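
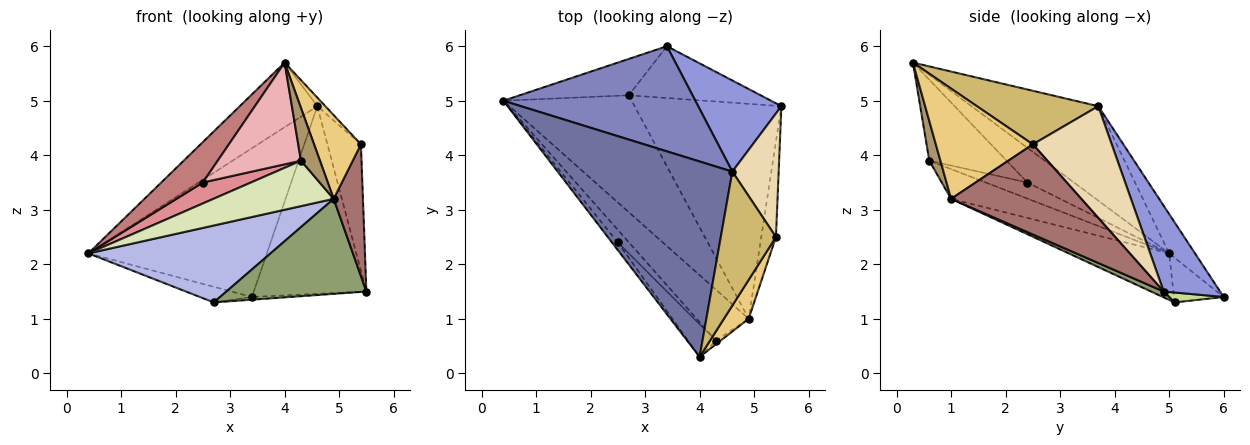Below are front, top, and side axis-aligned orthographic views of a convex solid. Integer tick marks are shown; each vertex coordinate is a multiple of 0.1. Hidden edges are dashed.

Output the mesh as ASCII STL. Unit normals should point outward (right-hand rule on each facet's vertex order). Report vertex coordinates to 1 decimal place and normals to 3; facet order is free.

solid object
 facet normal -0.457 0.279 0.845
  outer loop
   vertex 4.6 3.7 4.9
   vertex 0.4 5.0 2.2
   vertex 4.0 0.3 5.7
  endloop
 endfacet
 facet normal -0.117 0.811 0.573
  outer loop
   vertex 4.6 3.7 4.9
   vertex 3.4 6.0 1.4
   vertex 0.4 5.0 2.2
  endloop
 endfacet
 facet normal 0.411 0.820 0.398
  outer loop
   vertex 4.6 3.7 4.9
   vertex 5.5 4.9 1.5
   vertex 3.4 6.0 1.4
  endloop
 endfacet
 facet normal -0.290 -0.526 -0.799
  outer loop
   vertex 2.7 5.1 1.3
   vertex 4.9 1.0 3.2
   vertex 0.4 5.0 2.2
  endloop
 endfacet
 facet normal 0.036 -0.404 -0.914
  outer loop
   vertex 2.7 5.1 1.3
   vertex 5.5 4.9 1.5
   vertex 4.9 1.0 3.2
  endloop
 endfacet
 facet normal -0.352 0.370 -0.860
  outer loop
   vertex 2.7 5.1 1.3
   vertex 0.4 5.0 2.2
   vertex 3.4 6.0 1.4
  endloop
 endfacet
 facet normal 0.075 0.052 -0.996
  outer loop
   vertex 2.7 5.1 1.3
   vertex 3.4 6.0 1.4
   vertex 5.5 4.9 1.5
  endloop
 endfacet
 facet normal -0.392 -0.613 -0.686
  outer loop
   vertex 4.3 0.6 3.9
   vertex 0.4 5.0 2.2
   vertex 4.9 1.0 3.2
  endloop
 endfacet
 facet normal 0.505 -0.861 -0.059
  outer loop
   vertex 4.3 0.6 3.9
   vertex 4.9 1.0 3.2
   vertex 4.0 0.3 5.7
  endloop
 endfacet
 facet normal 0.696 0.046 0.717
  outer loop
   vertex 5.4 2.5 4.2
   vertex 4.6 3.7 4.9
   vertex 4.0 0.3 5.7
  endloop
 endfacet
 facet normal 0.883 -0.426 0.198
  outer loop
   vertex 5.4 2.5 4.2
   vertex 4.0 0.3 5.7
   vertex 4.9 1.0 3.2
  endloop
 endfacet
 facet normal 0.860 0.365 0.357
  outer loop
   vertex 5.4 2.5 4.2
   vertex 5.5 4.9 1.5
   vertex 4.6 3.7 4.9
  endloop
 endfacet
 facet normal 0.964 -0.217 -0.157
  outer loop
   vertex 5.4 2.5 4.2
   vertex 4.9 1.0 3.2
   vertex 5.5 4.9 1.5
  endloop
 endfacet
 facet normal -0.740 -0.661 -0.126
  outer loop
   vertex 2.5 2.4 3.5
   vertex 4.0 0.3 5.7
   vertex 0.4 5.0 2.2
  endloop
 endfacet
 facet normal -0.596 -0.688 -0.413
  outer loop
   vertex 2.5 2.4 3.5
   vertex 0.4 5.0 2.2
   vertex 4.3 0.6 3.9
  endloop
 endfacet
 facet normal -0.662 -0.713 -0.229
  outer loop
   vertex 2.5 2.4 3.5
   vertex 4.3 0.6 3.9
   vertex 4.0 0.3 5.7
  endloop
 endfacet
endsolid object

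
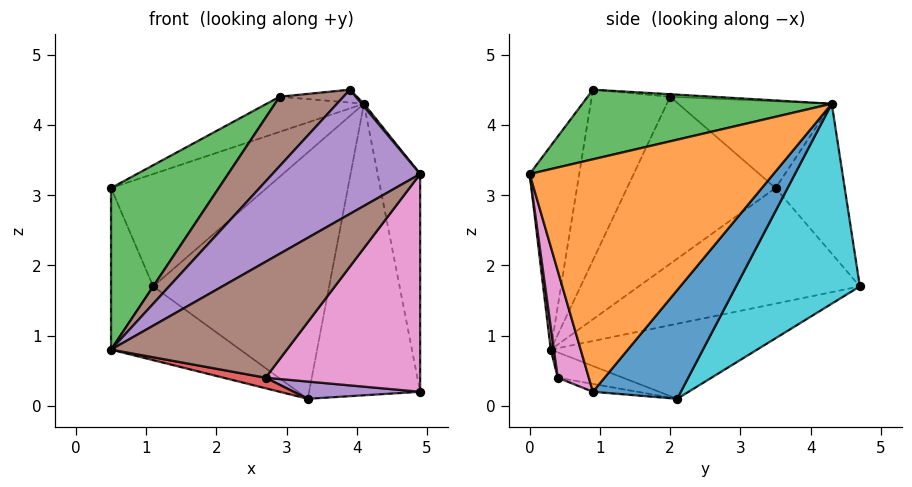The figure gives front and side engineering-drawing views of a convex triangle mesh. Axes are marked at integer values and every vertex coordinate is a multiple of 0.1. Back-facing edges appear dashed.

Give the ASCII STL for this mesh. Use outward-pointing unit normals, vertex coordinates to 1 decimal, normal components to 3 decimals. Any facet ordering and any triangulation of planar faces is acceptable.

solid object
 facet normal -0.375 0.235 -0.897
  outer loop
   vertex 3.3 2.1 0.1
   vertex 0.5 0.3 0.8
   vertex 1.1 4.7 1.7
  endloop
 endfacet
 facet normal -0.951 0.181 -0.252
  outer loop
   vertex 0.5 3.5 3.1
   vertex 1.1 4.7 1.7
   vertex 0.5 0.3 0.8
  endloop
 endfacet
 facet normal -0.627 -0.455 0.633
  outer loop
   vertex 0.5 3.5 3.1
   vertex 0.5 0.3 0.8
   vertex 2.9 2.0 4.4
  endloop
 endfacet
 facet normal -0.173 -0.112 -0.979
  outer loop
   vertex 2.7 0.4 0.4
   vertex 0.5 0.3 0.8
   vertex 3.3 2.1 0.1
  endloop
 endfacet
 facet normal -0.054 -0.155 -0.986
  outer loop
   vertex 2.7 0.4 0.4
   vertex 3.3 2.1 0.1
   vertex 4.9 0.9 0.2
  endloop
 endfacet
 facet normal 0.018 -0.989 -0.150
  outer loop
   vertex 2.7 0.4 0.4
   vertex 4.9 0.0 3.3
   vertex 0.5 0.3 0.8
  endloop
 endfacet
 facet normal 0.189 -0.943 -0.274
  outer loop
   vertex 2.7 0.4 0.4
   vertex 4.9 0.9 0.2
   vertex 4.9 0.0 3.3
  endloop
 endfacet
 facet normal -0.347 0.780 0.520
  outer loop
   vertex 4.1 4.3 4.3
   vertex 1.1 4.7 1.7
   vertex 0.5 3.5 3.1
  endloop
 endfacet
 facet normal -0.353 0.223 0.909
  outer loop
   vertex 4.1 4.3 4.3
   vertex 0.5 3.5 3.1
   vertex 2.9 2.0 4.4
  endloop
 endfacet
 facet normal 0.507 0.720 -0.474
  outer loop
   vertex 4.1 4.3 4.3
   vertex 3.3 2.1 0.1
   vertex 1.1 4.7 1.7
  endloop
 endfacet
 facet normal 0.549 0.693 -0.468
  outer loop
   vertex 4.1 4.3 4.3
   vertex 4.9 0.9 0.2
   vertex 3.3 2.1 0.1
  endloop
 endfacet
 facet normal 0.984 0.171 0.050
  outer loop
   vertex 4.1 4.3 4.3
   vertex 4.9 0.0 3.3
   vertex 4.9 0.9 0.2
  endloop
 endfacet
 facet normal 0.766 -0.007 0.643
  outer loop
   vertex 3.9 0.9 4.5
   vertex 4.9 0.0 3.3
   vertex 4.1 4.3 4.3
  endloop
 endfacet
 facet normal -0.033 0.061 0.998
  outer loop
   vertex 3.9 0.9 4.5
   vertex 4.1 4.3 4.3
   vertex 2.9 2.0 4.4
  endloop
 endfacet
 facet normal -0.290 -0.866 0.407
  outer loop
   vertex 3.9 0.9 4.5
   vertex 0.5 0.3 0.8
   vertex 4.9 0.0 3.3
  endloop
 endfacet
 facet normal -0.601 -0.489 0.632
  outer loop
   vertex 3.9 0.9 4.5
   vertex 2.9 2.0 4.4
   vertex 0.5 0.3 0.8
  endloop
 endfacet
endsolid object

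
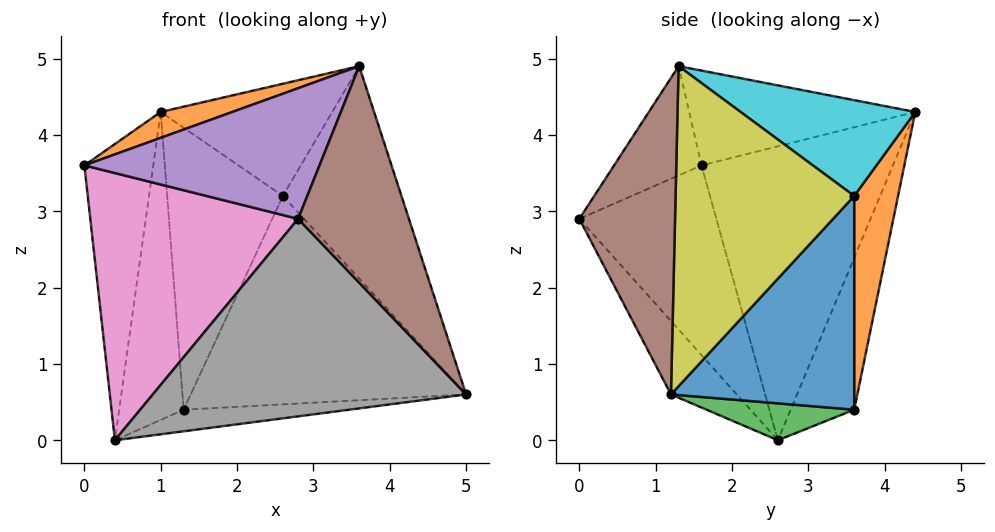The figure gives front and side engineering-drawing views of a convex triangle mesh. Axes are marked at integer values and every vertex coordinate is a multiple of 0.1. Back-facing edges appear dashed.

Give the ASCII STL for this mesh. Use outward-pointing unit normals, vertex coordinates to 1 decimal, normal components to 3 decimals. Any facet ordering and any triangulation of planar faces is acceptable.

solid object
 facet normal -0.941 0.339 -0.010
  outer loop
   vertex 0.4 2.6 0.0
   vertex 0.0 1.6 3.6
   vertex 1.0 4.4 4.3
  endloop
 endfacet
 facet normal -0.346 -0.110 0.932
  outer loop
   vertex 3.6 1.3 4.9
   vertex 1.0 4.4 4.3
   vertex 0.0 1.6 3.6
  endloop
 endfacet
 facet normal 0.190 0.213 -0.959
  outer loop
   vertex 1.3 3.6 0.4
   vertex 5.0 1.2 0.6
   vertex 0.4 2.6 0.0
  endloop
 endfacet
 facet normal -0.689 0.698 -0.196
  outer loop
   vertex 1.3 3.6 0.4
   vertex 0.4 2.6 0.0
   vertex 1.0 4.4 4.3
  endloop
 endfacet
 facet normal -0.279 -0.750 0.599
  outer loop
   vertex 2.8 0.0 2.9
   vertex 3.6 1.3 4.9
   vertex 0.0 1.6 3.6
  endloop
 endfacet
 facet normal 0.637 -0.737 0.225
  outer loop
   vertex 2.8 0.0 2.9
   vertex 5.0 1.2 0.6
   vertex 3.6 1.3 4.9
  endloop
 endfacet
 facet normal -0.528 -0.801 -0.281
  outer loop
   vertex 2.8 0.0 2.9
   vertex 0.0 1.6 3.6
   vertex 0.4 2.6 0.0
  endloop
 endfacet
 facet normal -0.168 -0.799 -0.577
  outer loop
   vertex 2.8 0.0 2.9
   vertex 0.4 2.6 0.0
   vertex 5.0 1.2 0.6
  endloop
 endfacet
 facet normal 0.807 0.536 0.250
  outer loop
   vertex 2.6 3.6 3.2
   vertex 3.6 1.3 4.9
   vertex 5.0 1.2 0.6
  endloop
 endfacet
 facet normal 0.631 0.620 0.467
  outer loop
   vertex 2.6 3.6 3.2
   vertex 1.0 4.4 4.3
   vertex 3.6 1.3 4.9
  endloop
 endfacet
 facet normal 0.536 0.806 -0.249
  outer loop
   vertex 2.6 3.6 3.2
   vertex 5.0 1.2 0.6
   vertex 1.3 3.6 0.4
  endloop
 endfacet
 facet normal 0.350 0.923 -0.162
  outer loop
   vertex 2.6 3.6 3.2
   vertex 1.3 3.6 0.4
   vertex 1.0 4.4 4.3
  endloop
 endfacet
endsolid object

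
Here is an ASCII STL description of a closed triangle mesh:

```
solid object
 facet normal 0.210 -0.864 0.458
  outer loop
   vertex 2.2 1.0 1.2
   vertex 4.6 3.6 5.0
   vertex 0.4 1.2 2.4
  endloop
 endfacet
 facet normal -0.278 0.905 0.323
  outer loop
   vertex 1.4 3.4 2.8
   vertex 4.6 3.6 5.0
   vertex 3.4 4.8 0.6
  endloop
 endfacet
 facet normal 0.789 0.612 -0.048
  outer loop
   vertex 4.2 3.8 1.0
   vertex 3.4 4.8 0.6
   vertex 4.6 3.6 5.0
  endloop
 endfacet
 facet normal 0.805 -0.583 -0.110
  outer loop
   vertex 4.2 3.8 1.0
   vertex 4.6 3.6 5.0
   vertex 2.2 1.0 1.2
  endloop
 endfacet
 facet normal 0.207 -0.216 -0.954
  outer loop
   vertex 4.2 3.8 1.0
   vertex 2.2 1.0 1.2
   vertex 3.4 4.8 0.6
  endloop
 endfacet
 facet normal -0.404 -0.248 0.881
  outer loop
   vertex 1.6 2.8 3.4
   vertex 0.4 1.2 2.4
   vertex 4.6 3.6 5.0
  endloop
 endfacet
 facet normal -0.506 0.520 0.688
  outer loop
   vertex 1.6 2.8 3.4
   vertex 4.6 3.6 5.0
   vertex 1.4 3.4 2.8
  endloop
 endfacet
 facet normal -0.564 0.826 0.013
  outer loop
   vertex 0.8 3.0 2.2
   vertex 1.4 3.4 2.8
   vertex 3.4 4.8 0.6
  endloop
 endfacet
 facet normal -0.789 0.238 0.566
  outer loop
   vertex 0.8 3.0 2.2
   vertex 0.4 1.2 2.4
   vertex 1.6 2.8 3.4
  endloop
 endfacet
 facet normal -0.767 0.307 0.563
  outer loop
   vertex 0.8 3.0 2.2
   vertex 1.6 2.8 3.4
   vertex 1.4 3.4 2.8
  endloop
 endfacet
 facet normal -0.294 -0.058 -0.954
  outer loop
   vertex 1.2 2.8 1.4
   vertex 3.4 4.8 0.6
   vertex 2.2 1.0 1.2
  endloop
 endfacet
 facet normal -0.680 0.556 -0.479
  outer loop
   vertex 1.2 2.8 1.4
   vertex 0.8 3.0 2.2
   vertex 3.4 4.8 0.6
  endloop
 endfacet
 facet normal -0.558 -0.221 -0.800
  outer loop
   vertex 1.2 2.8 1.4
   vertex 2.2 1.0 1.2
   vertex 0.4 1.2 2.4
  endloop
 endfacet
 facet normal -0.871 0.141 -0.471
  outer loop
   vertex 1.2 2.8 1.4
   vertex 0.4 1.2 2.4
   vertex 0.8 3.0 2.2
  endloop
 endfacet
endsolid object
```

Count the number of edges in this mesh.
21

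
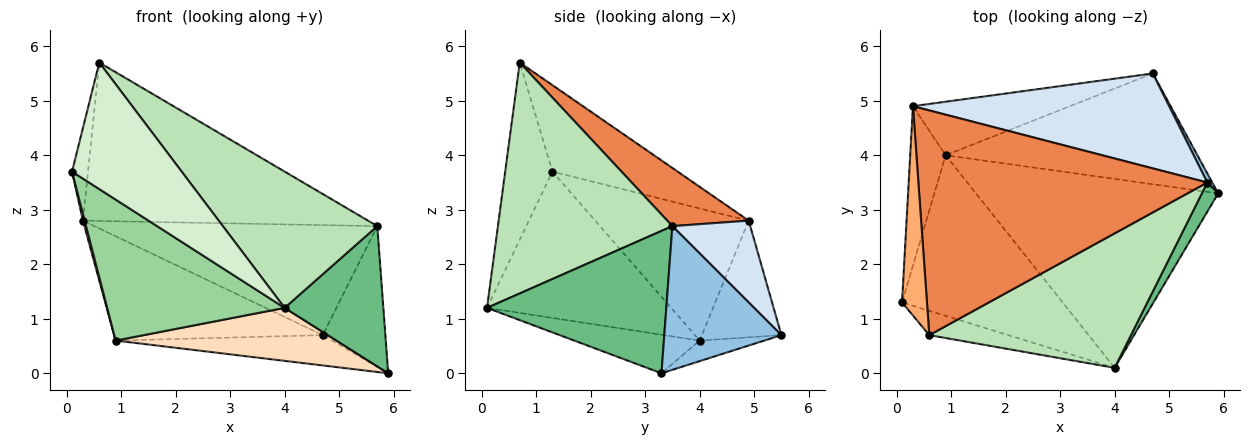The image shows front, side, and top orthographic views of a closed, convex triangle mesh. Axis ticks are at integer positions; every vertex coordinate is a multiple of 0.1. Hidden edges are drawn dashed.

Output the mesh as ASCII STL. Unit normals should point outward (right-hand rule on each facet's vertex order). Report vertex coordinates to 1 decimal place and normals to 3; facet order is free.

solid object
 facet normal -0.079 0.263 -0.962
  outer loop
   vertex 0.9 4.0 0.6
   vertex 4.7 5.5 0.7
   vertex 5.9 3.3 0.0
  endloop
 endfacet
 facet normal 0.882 0.471 0.030
  outer loop
   vertex 5.7 3.5 2.7
   vertex 5.9 3.3 0.0
   vertex 4.7 5.5 0.7
  endloop
 endfacet
 facet normal -0.321 0.843 -0.432
  outer loop
   vertex 0.3 4.9 2.8
   vertex 4.7 5.5 0.7
   vertex 0.9 4.0 0.6
  endloop
 endfacet
 facet normal 0.204 0.741 0.639
  outer loop
   vertex 0.3 4.9 2.8
   vertex 5.7 3.5 2.7
   vertex 4.7 5.5 0.7
  endloop
 endfacet
 facet normal 0.162 0.568 0.807
  outer loop
   vertex 0.3 4.9 2.8
   vertex 0.6 0.7 5.7
   vertex 5.7 3.5 2.7
  endloop
 endfacet
 facet normal -0.954 0.122 0.275
  outer loop
   vertex 0.3 4.9 2.8
   vertex 0.1 1.3 3.7
   vertex 0.6 0.7 5.7
  endloop
 endfacet
 facet normal -0.966 -0.011 -0.259
  outer loop
   vertex 0.3 4.9 2.8
   vertex 0.9 4.0 0.6
   vertex 0.1 1.3 3.7
  endloop
 endfacet
 facet normal -0.152 -0.267 -0.952
  outer loop
   vertex 4.0 0.1 1.2
   vertex 0.9 4.0 0.6
   vertex 5.9 3.3 0.0
  endloop
 endfacet
 facet normal 0.872 -0.480 0.100
  outer loop
   vertex 4.0 0.1 1.2
   vertex 5.9 3.3 0.0
   vertex 5.7 3.5 2.7
  endloop
 endfacet
 facet normal -0.565 -0.544 -0.620
  outer loop
   vertex 4.0 0.1 1.2
   vertex 0.1 1.3 3.7
   vertex 0.9 4.0 0.6
  endloop
 endfacet
 facet normal 0.627 -0.555 0.547
  outer loop
   vertex 4.0 0.1 1.2
   vertex 5.7 3.5 2.7
   vertex 0.6 0.7 5.7
  endloop
 endfacet
 facet normal -0.390 -0.904 -0.174
  outer loop
   vertex 4.0 0.1 1.2
   vertex 0.6 0.7 5.7
   vertex 0.1 1.3 3.7
  endloop
 endfacet
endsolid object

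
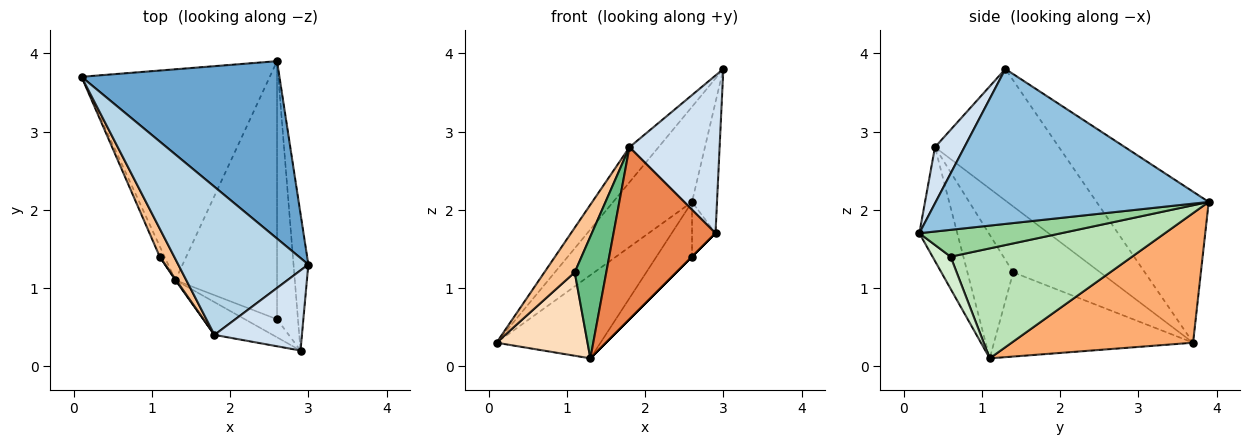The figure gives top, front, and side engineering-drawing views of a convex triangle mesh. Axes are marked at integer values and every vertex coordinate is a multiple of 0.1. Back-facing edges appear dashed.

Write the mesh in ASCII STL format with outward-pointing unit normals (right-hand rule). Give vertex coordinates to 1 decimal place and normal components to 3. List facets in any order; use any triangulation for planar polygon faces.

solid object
 facet normal -0.558 0.392 0.731
  outer loop
   vertex 2.6 3.9 2.1
   vertex 0.1 3.7 0.3
   vertex 3.0 1.3 3.8
  endloop
 endfacet
 facet normal 0.991 0.091 -0.095
  outer loop
   vertex 2.9 0.2 1.7
   vertex 2.6 3.9 2.1
   vertex 3.0 1.3 3.8
  endloop
 endfacet
 facet normal -0.701 0.164 0.694
  outer loop
   vertex 1.8 0.4 2.8
   vertex 3.0 1.3 3.8
   vertex 0.1 3.7 0.3
  endloop
 endfacet
 facet normal 0.279 -0.856 0.435
  outer loop
   vertex 1.8 0.4 2.8
   vertex 2.9 0.2 1.7
   vertex 3.0 1.3 3.8
  endloop
 endfacet
 facet normal -0.343 -0.923 -0.176
  outer loop
   vertex 1.3 1.1 0.1
   vertex 2.9 0.2 1.7
   vertex 1.8 0.4 2.8
  endloop
 endfacet
 facet normal 0.539 0.309 -0.783
  outer loop
   vertex 1.3 1.1 0.1
   vertex 0.1 3.7 0.3
   vertex 2.6 3.9 2.1
  endloop
 endfacet
 facet normal -0.925 -0.323 0.203
  outer loop
   vertex 1.1 1.4 1.2
   vertex 1.8 0.4 2.8
   vertex 0.1 3.7 0.3
  endloop
 endfacet
 facet normal -0.908 -0.415 -0.052
  outer loop
   vertex 1.1 1.4 1.2
   vertex 0.1 3.7 0.3
   vertex 1.3 1.1 0.1
  endloop
 endfacet
 facet normal -0.823 -0.568 0.005
  outer loop
   vertex 1.1 1.4 1.2
   vertex 1.3 1.1 0.1
   vertex 1.8 0.4 2.8
  endloop
 endfacet
 facet normal 0.782 0.129 -0.610
  outer loop
   vertex 2.6 0.6 1.4
   vertex 2.6 3.9 2.1
   vertex 2.9 0.2 1.7
  endloop
 endfacet
 facet normal 0.727 0.143 -0.672
  outer loop
   vertex 2.6 0.6 1.4
   vertex 1.3 1.1 0.1
   vertex 2.6 3.9 2.1
  endloop
 endfacet
 facet normal 0.707 0.000 -0.707
  outer loop
   vertex 2.6 0.6 1.4
   vertex 2.9 0.2 1.7
   vertex 1.3 1.1 0.1
  endloop
 endfacet
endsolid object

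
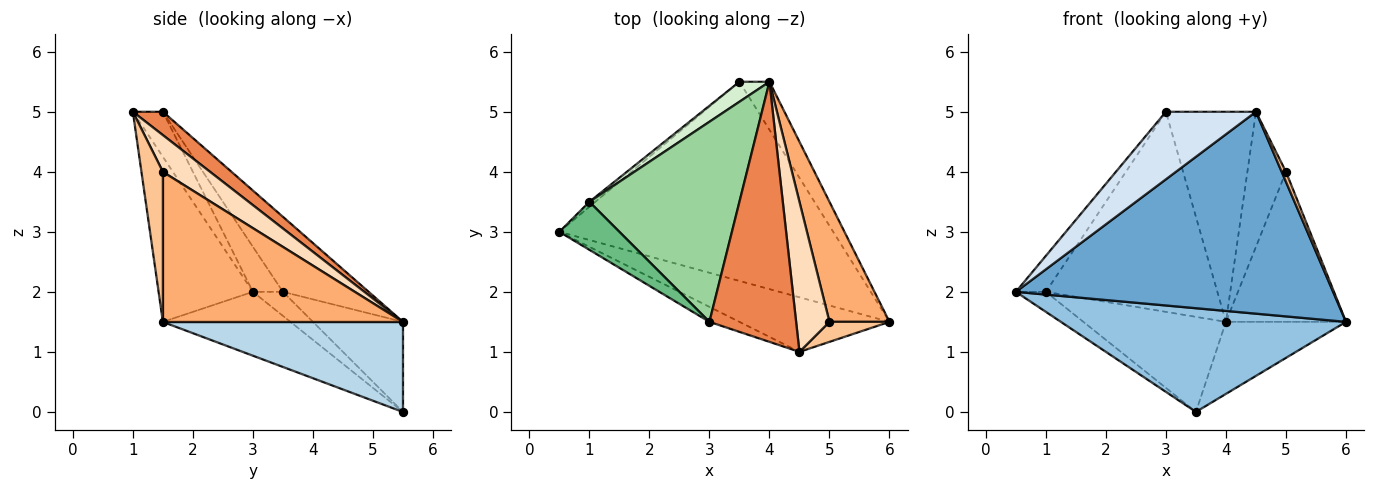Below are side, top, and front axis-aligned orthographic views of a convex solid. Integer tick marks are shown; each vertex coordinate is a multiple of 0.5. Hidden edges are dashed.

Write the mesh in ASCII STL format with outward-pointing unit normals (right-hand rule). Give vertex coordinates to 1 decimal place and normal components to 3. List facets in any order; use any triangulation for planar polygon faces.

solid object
 facet normal -0.276 -0.928 -0.251
  outer loop
   vertex 4.5 1.0 5.0
   vertex 0.5 3.0 2.0
   vertex 6.0 1.5 1.5
  endloop
 endfacet
 facet normal -0.202 -0.452 -0.869
  outer loop
   vertex 3.5 5.5 0.0
   vertex 6.0 1.5 1.5
   vertex 0.5 3.0 2.0
  endloop
 endfacet
 facet normal 0.857 0.429 -0.286
  outer loop
   vertex 3.5 5.5 0.0
   vertex 4.0 5.5 1.5
   vertex 6.0 1.5 1.5
  endloop
 endfacet
 facet normal -0.309 -0.928 -0.206
  outer loop
   vertex 3.0 1.5 5.0
   vertex 0.5 3.0 2.0
   vertex 4.5 1.0 5.0
  endloop
 endfacet
 facet normal 0.205 0.615 0.761
  outer loop
   vertex 3.0 1.5 5.0
   vertex 4.5 1.0 5.0
   vertex 4.0 5.5 1.5
  endloop
 endfacet
 facet normal 0.842 0.421 0.337
  outer loop
   vertex 5.0 1.5 4.0
   vertex 6.0 1.5 1.5
   vertex 4.0 5.5 1.5
  endloop
 endfacet
 facet normal 0.913 -0.183 0.365
  outer loop
   vertex 5.0 1.5 4.0
   vertex 4.5 1.0 5.0
   vertex 6.0 1.5 1.5
  endloop
 endfacet
 facet normal 0.633 0.518 0.575
  outer loop
   vertex 5.0 1.5 4.0
   vertex 4.0 5.5 1.5
   vertex 4.5 1.0 5.0
  endloop
 endfacet
 facet normal -0.514 0.514 0.686
  outer loop
   vertex 1.0 3.5 2.0
   vertex 0.5 3.0 2.0
   vertex 3.0 1.5 5.0
  endloop
 endfacet
 facet normal -0.333 0.667 0.667
  outer loop
   vertex 1.0 3.5 2.0
   vertex 3.0 1.5 5.0
   vertex 4.0 5.5 1.5
  endloop
 endfacet
 facet normal -0.696 0.696 -0.174
  outer loop
   vertex 1.0 3.5 2.0
   vertex 3.5 5.5 0.0
   vertex 0.5 3.0 2.0
  endloop
 endfacet
 facet normal -0.526 0.832 0.175
  outer loop
   vertex 1.0 3.5 2.0
   vertex 4.0 5.5 1.5
   vertex 3.5 5.5 0.0
  endloop
 endfacet
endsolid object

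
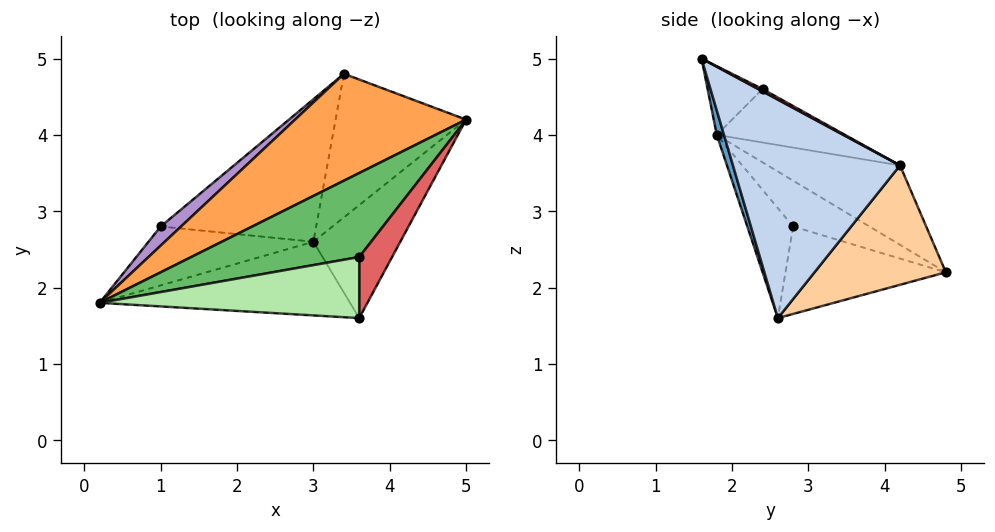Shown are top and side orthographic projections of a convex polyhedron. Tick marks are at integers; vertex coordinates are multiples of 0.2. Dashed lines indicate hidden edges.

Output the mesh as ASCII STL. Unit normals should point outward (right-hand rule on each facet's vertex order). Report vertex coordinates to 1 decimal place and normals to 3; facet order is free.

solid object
 facet normal 0.028 -0.958 -0.287
  outer loop
   vertex 3.0 2.6 1.6
   vertex 3.6 1.6 5.0
   vertex 0.2 1.8 4.0
  endloop
 endfacet
 facet normal 0.761 -0.573 -0.303
  outer loop
   vertex 3.0 2.6 1.6
   vertex 5.0 4.2 3.6
   vertex 3.6 1.6 5.0
  endloop
 endfacet
 facet normal -0.299 0.705 0.643
  outer loop
   vertex 3.4 4.8 2.2
   vertex 0.2 1.8 4.0
   vertex 5.0 4.2 3.6
  endloop
 endfacet
 facet normal 0.673 0.078 -0.736
  outer loop
   vertex 3.4 4.8 2.2
   vertex 5.0 4.2 3.6
   vertex 3.0 2.6 1.6
  endloop
 endfacet
 facet normal -0.241 0.608 0.757
  outer loop
   vertex 3.6 2.4 4.6
   vertex 5.0 4.2 3.6
   vertex 0.2 1.8 4.0
  endloop
 endfacet
 facet normal -0.230 0.435 0.870
  outer loop
   vertex 3.6 2.4 4.6
   vertex 0.2 1.8 4.0
   vertex 3.6 1.6 5.0
  endloop
 endfacet
 facet normal 0.064 0.446 0.893
  outer loop
   vertex 3.6 2.4 4.6
   vertex 3.6 1.6 5.0
   vertex 5.0 4.2 3.6
  endloop
 endfacet
 facet normal -0.485 -0.485 -0.728
  outer loop
   vertex 1.0 2.8 2.8
   vertex 3.0 2.6 1.6
   vertex 0.2 1.8 4.0
  endloop
 endfacet
 facet normal -0.580 0.773 0.258
  outer loop
   vertex 1.0 2.8 2.8
   vertex 0.2 1.8 4.0
   vertex 3.4 4.8 2.2
  endloop
 endfacet
 facet normal -0.466 0.311 -0.828
  outer loop
   vertex 1.0 2.8 2.8
   vertex 3.4 4.8 2.2
   vertex 3.0 2.6 1.6
  endloop
 endfacet
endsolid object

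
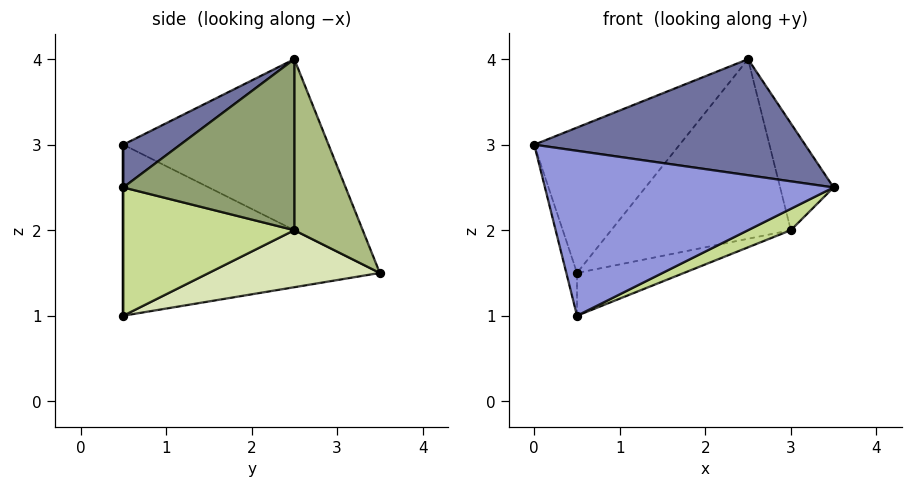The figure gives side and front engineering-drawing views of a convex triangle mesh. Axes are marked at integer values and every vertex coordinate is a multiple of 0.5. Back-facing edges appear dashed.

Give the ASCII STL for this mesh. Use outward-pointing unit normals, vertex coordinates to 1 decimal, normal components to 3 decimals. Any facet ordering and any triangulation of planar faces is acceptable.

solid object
 facet normal 0.117 -0.558 0.822
  outer loop
   vertex 2.5 2.5 4.0
   vertex 0.0 0.5 3.0
   vertex 3.5 0.5 2.5
  endloop
 endfacet
 facet normal -0.611 0.433 0.662
  outer loop
   vertex 2.5 2.5 4.0
   vertex 0.5 3.5 1.5
   vertex 0.0 0.5 3.0
  endloop
 endfacet
 facet normal 0.000 -1.000 0.000
  outer loop
   vertex 0.5 0.5 1.0
   vertex 3.5 0.5 2.5
   vertex 0.0 0.5 3.0
  endloop
 endfacet
 facet normal -0.969 0.040 -0.242
  outer loop
   vertex 0.5 0.5 1.0
   vertex 0.0 0.5 3.0
   vertex 0.5 3.5 1.5
  endloop
 endfacet
 facet normal 0.928 0.290 0.232
  outer loop
   vertex 3.0 2.5 2.0
   vertex 2.5 2.5 4.0
   vertex 3.5 0.5 2.5
  endloop
 endfacet
 facet normal 0.355 0.931 0.089
  outer loop
   vertex 3.0 2.5 2.0
   vertex 0.5 3.5 1.5
   vertex 2.5 2.5 4.0
  endloop
 endfacet
 facet normal 0.444 -0.111 -0.889
  outer loop
   vertex 3.0 2.5 2.0
   vertex 3.5 0.5 2.5
   vertex 0.5 0.5 1.0
  endloop
 endfacet
 facet normal 0.254 0.159 -0.954
  outer loop
   vertex 3.0 2.5 2.0
   vertex 0.5 0.5 1.0
   vertex 0.5 3.5 1.5
  endloop
 endfacet
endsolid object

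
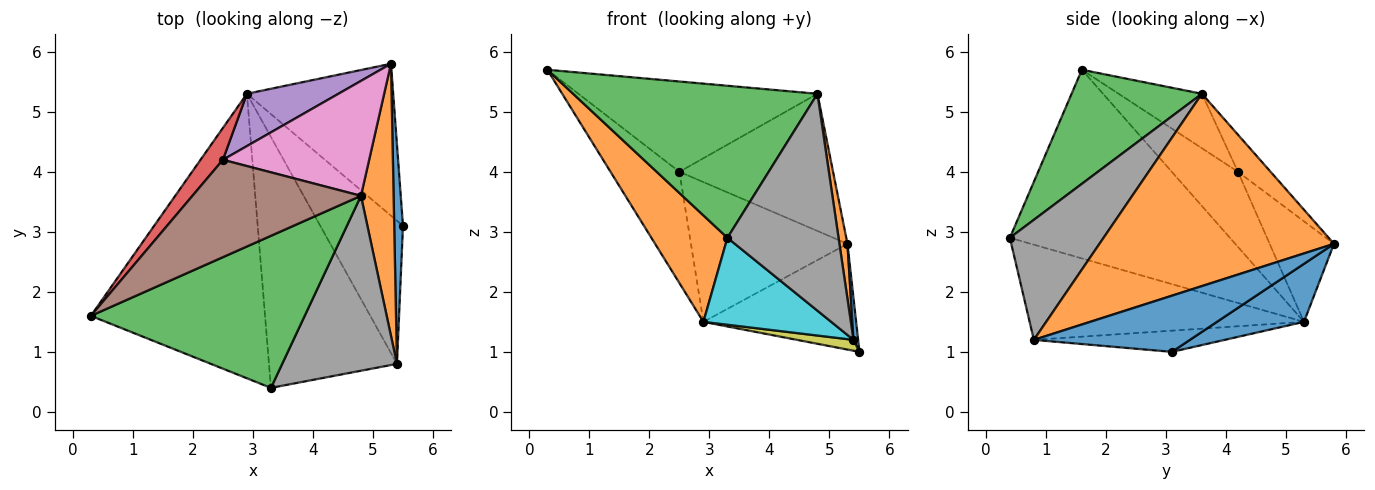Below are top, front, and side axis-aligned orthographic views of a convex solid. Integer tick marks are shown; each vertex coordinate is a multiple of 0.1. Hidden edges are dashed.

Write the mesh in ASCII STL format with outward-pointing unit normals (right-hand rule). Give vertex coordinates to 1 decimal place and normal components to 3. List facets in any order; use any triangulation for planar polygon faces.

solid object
 facet normal 0.310 0.543 -0.780
  outer loop
   vertex 2.9 5.3 1.5
   vertex 5.3 5.8 2.8
   vertex 5.5 3.1 1.0
  endloop
 endfacet
 facet normal -0.712 -0.246 -0.658
  outer loop
   vertex 2.9 5.3 1.5
   vertex 3.3 0.4 2.9
   vertex 0.3 1.6 5.7
  endloop
 endfacet
 facet normal 0.353 -0.662 0.662
  outer loop
   vertex 4.8 3.6 5.3
   vertex 0.3 1.6 5.7
   vertex 3.3 0.4 2.9
  endloop
 endfacet
 facet normal -0.678 0.706 0.202
  outer loop
   vertex 2.5 4.2 4.0
   vertex 2.9 5.3 1.5
   vertex 0.3 1.6 5.7
  endloop
 endfacet
 facet normal -0.359 0.874 0.327
  outer loop
   vertex 2.5 4.2 4.0
   vertex 5.3 5.8 2.8
   vertex 2.9 5.3 1.5
  endloop
 endfacet
 facet normal -0.231 0.662 0.713
  outer loop
   vertex 2.5 4.2 4.0
   vertex 0.3 1.6 5.7
   vertex 4.8 3.6 5.3
  endloop
 endfacet
 facet normal -0.161 0.757 0.634
  outer loop
   vertex 2.5 4.2 4.0
   vertex 4.8 3.6 5.3
   vertex 5.3 5.8 2.8
  endloop
 endfacet
 facet normal 0.549 -0.651 0.525
  outer loop
   vertex 5.4 0.8 1.2
   vertex 4.8 3.6 5.3
   vertex 3.3 0.4 2.9
  endloop
 endfacet
 facet normal -0.248 -0.073 -0.966
  outer loop
   vertex 5.4 0.8 1.2
   vertex 2.9 5.3 1.5
   vertex 5.5 3.1 1.0
  endloop
 endfacet
 facet normal -0.575 -0.268 -0.773
  outer loop
   vertex 5.4 0.8 1.2
   vertex 3.3 0.4 2.9
   vertex 2.9 5.3 1.5
  endloop
 endfacet
 facet normal 0.988 -0.030 0.154
  outer loop
   vertex 5.4 0.8 1.2
   vertex 5.5 3.1 1.0
   vertex 5.3 5.8 2.8
  endloop
 endfacet
 facet normal 0.985 -0.034 0.167
  outer loop
   vertex 5.4 0.8 1.2
   vertex 5.3 5.8 2.8
   vertex 4.8 3.6 5.3
  endloop
 endfacet
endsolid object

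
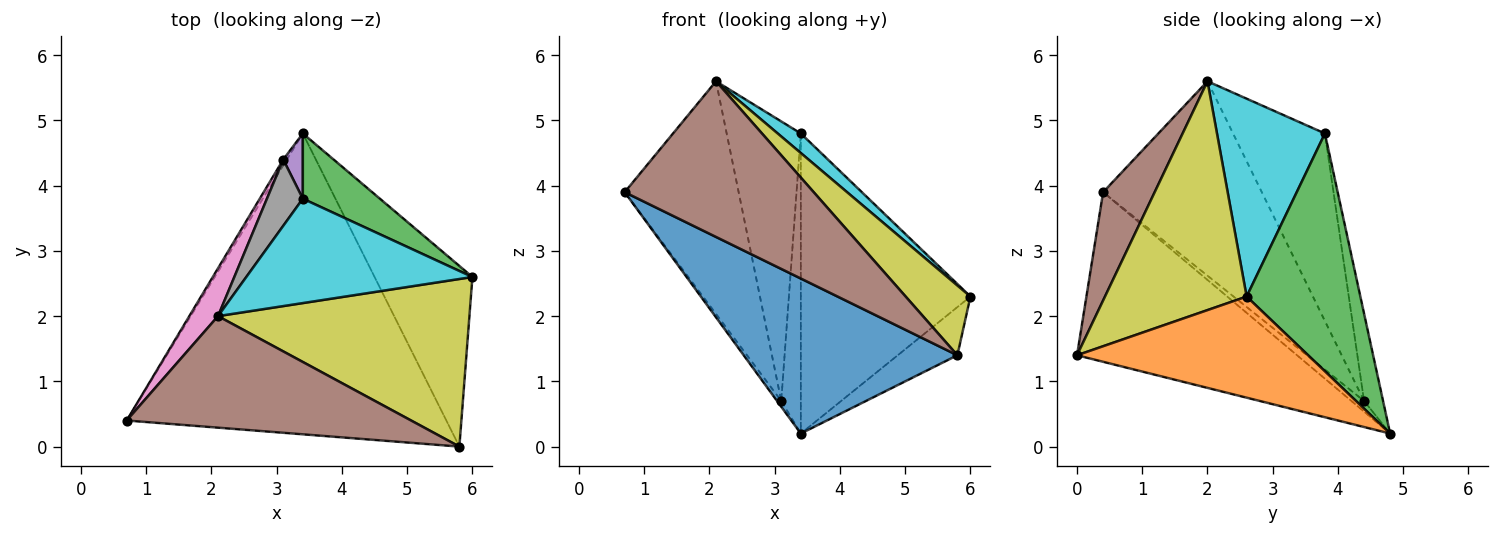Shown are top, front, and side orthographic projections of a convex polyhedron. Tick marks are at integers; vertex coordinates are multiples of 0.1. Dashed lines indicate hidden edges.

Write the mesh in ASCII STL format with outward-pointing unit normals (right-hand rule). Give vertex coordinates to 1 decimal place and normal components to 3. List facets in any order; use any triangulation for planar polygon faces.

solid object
 facet normal -0.427 -0.414 -0.804
  outer loop
   vertex 5.8 0.0 1.4
   vertex 0.7 0.4 3.9
   vertex 3.4 4.8 0.2
  endloop
 endfacet
 facet normal 0.707 0.182 -0.684
  outer loop
   vertex 5.8 0.0 1.4
   vertex 3.4 4.8 0.2
   vertex 6.0 2.6 2.3
  endloop
 endfacet
 facet normal 0.548 0.817 0.178
  outer loop
   vertex 3.4 3.8 4.8
   vertex 6.0 2.6 2.3
   vertex 3.4 4.8 0.2
  endloop
 endfacet
 facet normal -0.905 0.302 -0.302
  outer loop
   vertex 3.1 4.4 0.7
   vertex 3.4 4.8 0.2
   vertex 0.7 0.4 3.9
  endloop
 endfacet
 facet normal -0.688 0.709 0.154
  outer loop
   vertex 3.1 4.4 0.7
   vertex 3.4 3.8 4.8
   vertex 3.4 4.8 0.2
  endloop
 endfacet
 facet normal 0.216 -0.794 0.569
  outer loop
   vertex 2.1 2.0 5.6
   vertex 0.7 0.4 3.9
   vertex 5.8 0.0 1.4
  endloop
 endfacet
 facet normal -0.806 0.579 0.119
  outer loop
   vertex 2.1 2.0 5.6
   vertex 3.1 4.4 0.7
   vertex 0.7 0.4 3.9
  endloop
 endfacet
 facet normal -0.770 0.621 0.147
  outer loop
   vertex 2.1 2.0 5.6
   vertex 3.4 3.8 4.8
   vertex 3.1 4.4 0.7
  endloop
 endfacet
 facet normal 0.643 -0.294 0.707
  outer loop
   vertex 2.1 2.0 5.6
   vertex 5.8 0.0 1.4
   vertex 6.0 2.6 2.3
  endloop
 endfacet
 facet normal 0.652 -0.140 0.745
  outer loop
   vertex 2.1 2.0 5.6
   vertex 6.0 2.6 2.3
   vertex 3.4 3.8 4.8
  endloop
 endfacet
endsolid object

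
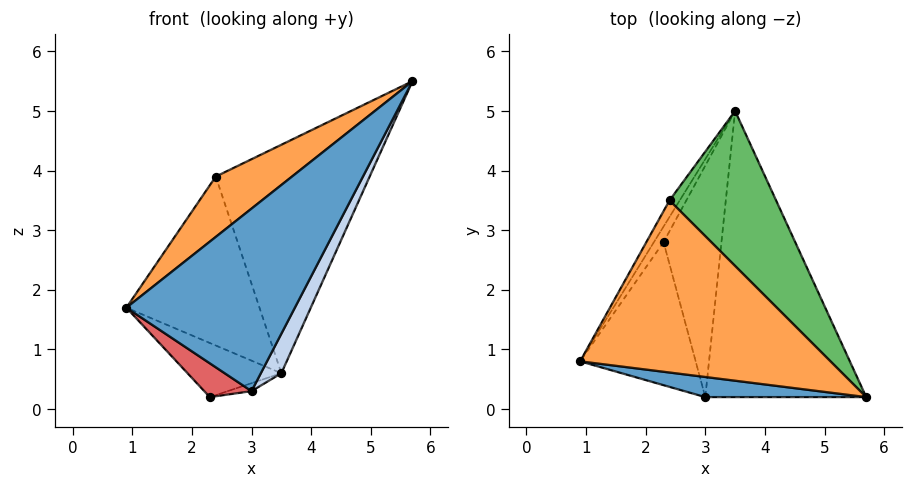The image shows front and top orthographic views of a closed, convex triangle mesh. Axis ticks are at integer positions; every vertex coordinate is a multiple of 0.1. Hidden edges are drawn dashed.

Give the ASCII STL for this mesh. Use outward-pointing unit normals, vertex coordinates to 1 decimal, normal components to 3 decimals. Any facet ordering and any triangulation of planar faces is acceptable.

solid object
 facet normal -0.206 -0.973 0.107
  outer loop
   vertex 3.0 0.2 0.3
   vertex 5.7 0.2 5.5
   vertex 0.9 0.8 1.7
  endloop
 endfacet
 facet normal 0.886 -0.064 -0.460
  outer loop
   vertex 3.0 0.2 0.3
   vertex 3.5 5.0 0.6
   vertex 5.7 0.2 5.5
  endloop
 endfacet
 facet normal -0.619 -0.260 0.741
  outer loop
   vertex 2.4 3.5 3.9
   vertex 0.9 0.8 1.7
   vertex 5.7 0.2 5.5
  endloop
 endfacet
 facet normal -0.855 0.516 -0.050
  outer loop
   vertex 2.4 3.5 3.9
   vertex 3.5 5.0 0.6
   vertex 0.9 0.8 1.7
  endloop
 endfacet
 facet normal 0.486 0.723 0.491
  outer loop
   vertex 2.4 3.5 3.9
   vertex 5.7 0.2 5.5
   vertex 3.5 5.0 0.6
  endloop
 endfacet
 facet normal -0.858 0.494 -0.142
  outer loop
   vertex 2.3 2.8 0.2
   vertex 0.9 0.8 1.7
   vertex 3.5 5.0 0.6
  endloop
 endfacet
 facet normal -0.581 -0.187 -0.792
  outer loop
   vertex 2.3 2.8 0.2
   vertex 3.0 0.2 0.3
   vertex 0.9 0.8 1.7
  endloop
 endfacet
 facet normal 0.261 0.033 -0.965
  outer loop
   vertex 2.3 2.8 0.2
   vertex 3.5 5.0 0.6
   vertex 3.0 0.2 0.3
  endloop
 endfacet
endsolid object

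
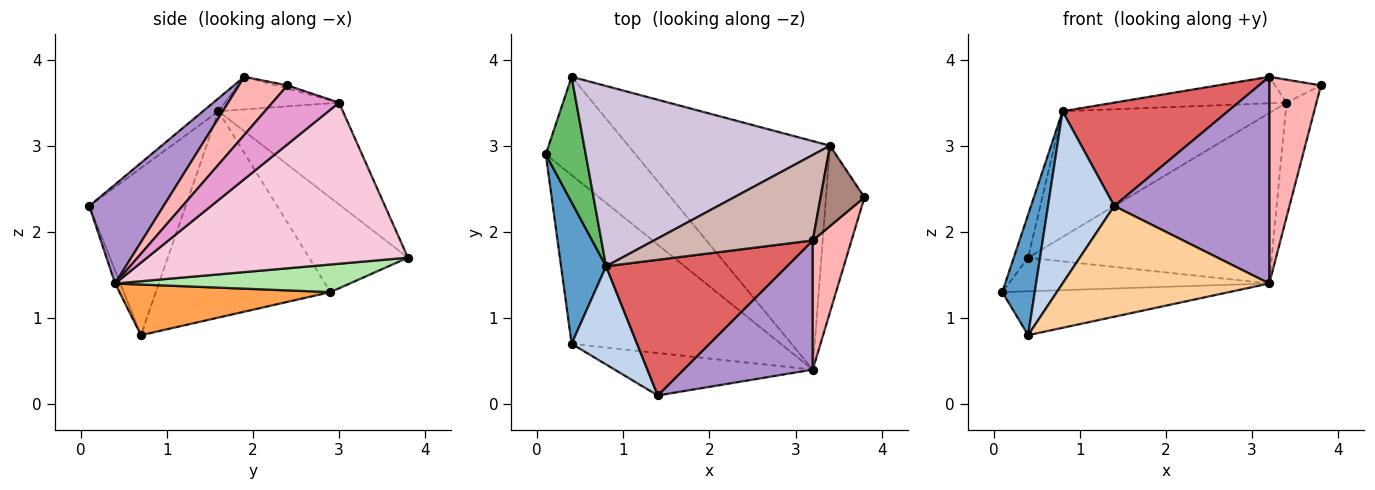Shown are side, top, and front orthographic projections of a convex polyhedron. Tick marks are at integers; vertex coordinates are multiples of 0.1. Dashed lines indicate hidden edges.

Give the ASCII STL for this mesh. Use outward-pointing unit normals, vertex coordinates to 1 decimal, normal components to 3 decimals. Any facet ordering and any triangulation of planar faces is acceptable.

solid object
 facet normal -0.961 -0.179 0.210
  outer loop
   vertex 0.8 1.6 3.4
   vertex 0.1 2.9 1.3
   vertex 0.4 0.7 0.8
  endloop
 endfacet
 facet normal -0.784 -0.539 0.307
  outer loop
   vertex 0.8 1.6 3.4
   vertex 0.4 0.7 0.8
   vertex 1.4 0.1 2.3
  endloop
 endfacet
 facet normal 0.228 0.245 -0.942
  outer loop
   vertex 3.2 0.4 1.4
   vertex 0.4 0.7 0.8
   vertex 0.1 2.9 1.3
  endloop
 endfacet
 facet normal -0.023 -0.933 -0.358
  outer loop
   vertex 3.2 0.4 1.4
   vertex 1.4 0.1 2.3
   vertex 0.4 0.7 0.8
  endloop
 endfacet
 facet normal -0.913 0.133 0.386
  outer loop
   vertex 0.4 3.8 1.7
   vertex 0.1 2.9 1.3
   vertex 0.8 1.6 3.4
  endloop
 endfacet
 facet normal 0.280 0.311 -0.908
  outer loop
   vertex 0.4 3.8 1.7
   vertex 3.2 0.4 1.4
   vertex 0.1 2.9 1.3
  endloop
 endfacet
 facet normal -0.057 -0.605 0.794
  outer loop
   vertex 3.2 1.9 3.8
   vertex 0.8 1.6 3.4
   vertex 1.4 0.1 2.3
  endloop
 endfacet
 facet normal 0.622 -0.664 0.415
  outer loop
   vertex 3.2 1.9 3.8
   vertex 3.2 0.4 1.4
   vertex 3.8 2.4 3.7
  endloop
 endfacet
 facet normal 0.376 -0.786 0.491
  outer loop
   vertex 3.2 1.9 3.8
   vertex 1.4 0.1 2.3
   vertex 3.2 0.4 1.4
  endloop
 endfacet
 facet normal -0.322 0.542 0.777
  outer loop
   vertex 3.4 3.0 3.5
   vertex 0.4 3.8 1.7
   vertex 0.8 1.6 3.4
  endloop
 endfacet
 facet normal -0.069 0.274 0.959
  outer loop
   vertex 3.4 3.0 3.5
   vertex 3.2 1.9 3.8
   vertex 3.8 2.4 3.7
  endloop
 endfacet
 facet normal -0.193 0.291 0.937
  outer loop
   vertex 3.4 3.0 3.5
   vertex 0.8 1.6 3.4
   vertex 3.2 1.9 3.8
  endloop
 endfacet
 facet normal 0.784 0.352 -0.511
  outer loop
   vertex 3.4 3.0 3.5
   vertex 3.8 2.4 3.7
   vertex 3.2 0.4 1.4
  endloop
 endfacet
 facet normal 0.539 0.504 -0.675
  outer loop
   vertex 3.4 3.0 3.5
   vertex 3.2 0.4 1.4
   vertex 0.4 3.8 1.7
  endloop
 endfacet
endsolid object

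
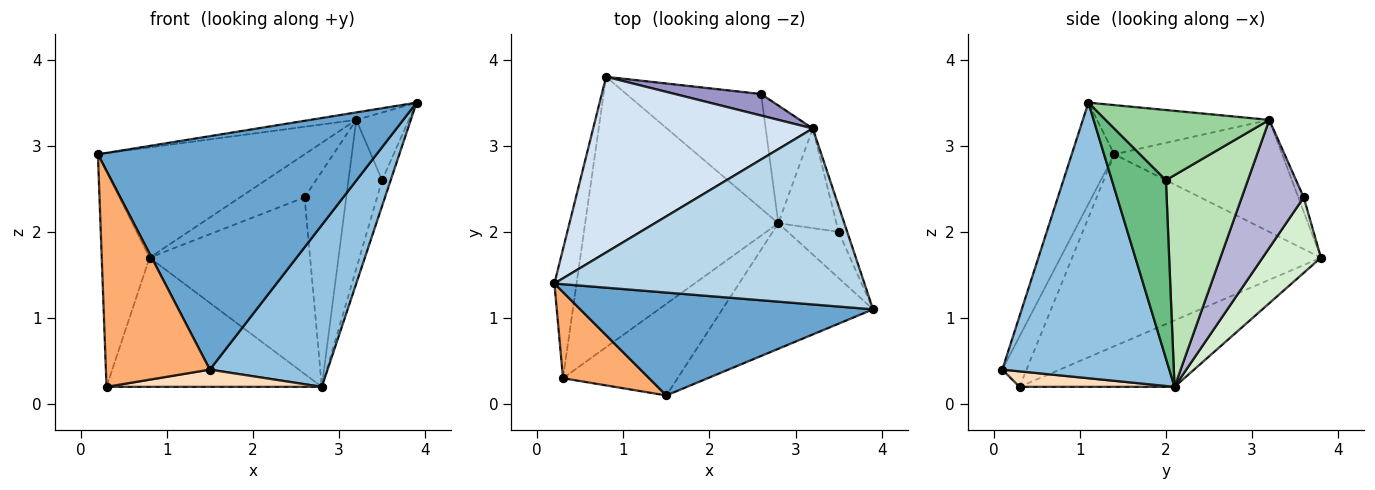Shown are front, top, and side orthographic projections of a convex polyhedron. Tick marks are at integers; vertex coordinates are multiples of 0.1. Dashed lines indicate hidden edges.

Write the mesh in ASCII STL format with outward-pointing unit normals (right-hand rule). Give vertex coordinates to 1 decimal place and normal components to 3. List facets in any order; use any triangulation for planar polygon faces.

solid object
 facet normal -0.138 -0.906 0.399
  outer loop
   vertex 1.5 0.1 0.4
   vertex 3.9 1.1 3.5
   vertex 0.2 1.4 2.9
  endloop
 endfacet
 facet normal 0.746 -0.526 -0.408
  outer loop
   vertex 2.8 2.1 0.2
   vertex 3.9 1.1 3.5
   vertex 1.5 0.1 0.4
  endloop
 endfacet
 facet normal -0.157 0.042 0.987
  outer loop
   vertex 3.2 3.2 3.3
   vertex 0.2 1.4 2.9
   vertex 3.9 1.1 3.5
  endloop
 endfacet
 facet normal -0.396 0.488 0.778
  outer loop
   vertex 3.2 3.2 3.3
   vertex 0.8 3.8 1.7
   vertex 0.2 1.4 2.9
  endloop
 endfacet
 facet normal -0.976 0.188 -0.113
  outer loop
   vertex 0.3 0.3 0.2
   vertex 0.2 1.4 2.9
   vertex 0.8 3.8 1.7
  endloop
 endfacet
 facet normal -0.212 -0.908 0.362
  outer loop
   vertex 0.3 0.3 0.2
   vertex 1.5 0.1 0.4
   vertex 0.2 1.4 2.9
  endloop
 endfacet
 facet normal -0.296 0.412 -0.862
  outer loop
   vertex 0.3 0.3 0.2
   vertex 0.8 3.8 1.7
   vertex 2.8 2.1 0.2
  endloop
 endfacet
 facet normal 0.132 -0.183 -0.974
  outer loop
   vertex 0.3 0.3 0.2
   vertex 2.8 2.1 0.2
   vertex 1.5 0.1 0.4
  endloop
 endfacet
 facet normal 0.951 0.152 -0.271
  outer loop
   vertex 3.5 2.0 2.6
   vertex 3.9 1.1 3.5
   vertex 2.8 2.1 0.2
  endloop
 endfacet
 facet normal 0.946 0.304 -0.116
  outer loop
   vertex 3.5 2.0 2.6
   vertex 3.2 3.2 3.3
   vertex 3.9 1.1 3.5
  endloop
 endfacet
 facet normal 0.897 0.368 -0.246
  outer loop
   vertex 3.5 2.0 2.6
   vertex 2.8 2.1 0.2
   vertex 3.2 3.2 3.3
  endloop
 endfacet
 facet normal 0.292 0.802 -0.521
  outer loop
   vertex 2.6 3.6 2.4
   vertex 2.8 2.1 0.2
   vertex 0.8 3.8 1.7
  endloop
 endfacet
 facet normal -0.074 0.892 0.446
  outer loop
   vertex 2.6 3.6 2.4
   vertex 0.8 3.8 1.7
   vertex 3.2 3.2 3.3
  endloop
 endfacet
 facet normal 0.794 0.534 -0.292
  outer loop
   vertex 2.6 3.6 2.4
   vertex 3.2 3.2 3.3
   vertex 2.8 2.1 0.2
  endloop
 endfacet
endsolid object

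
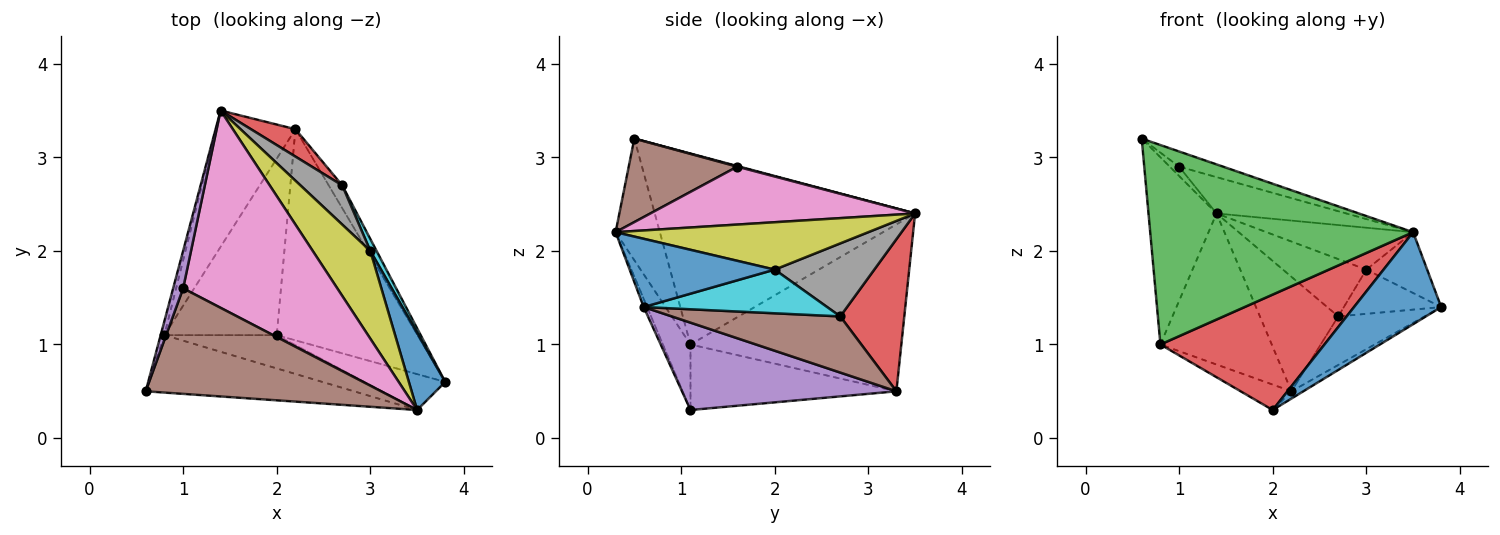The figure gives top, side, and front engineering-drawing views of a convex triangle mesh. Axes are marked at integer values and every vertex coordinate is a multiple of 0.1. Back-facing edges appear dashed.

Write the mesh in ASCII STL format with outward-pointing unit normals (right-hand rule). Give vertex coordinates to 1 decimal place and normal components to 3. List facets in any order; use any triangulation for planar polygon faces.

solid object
 facet normal -0.037 -0.931 -0.363
  outer loop
   vertex 3.5 0.3 2.2
   vertex 2.0 1.1 0.3
   vertex 3.8 0.6 1.4
  endloop
 endfacet
 facet normal -0.967 0.253 -0.019
  outer loop
   vertex 0.8 1.1 1.0
   vertex 0.6 0.5 3.2
   vertex 1.4 3.5 2.4
  endloop
 endfacet
 facet normal -0.160 -0.949 -0.273
  outer loop
   vertex 0.8 1.1 1.0
   vertex 3.5 0.3 2.2
   vertex 0.6 0.5 3.2
  endloop
 endfacet
 facet normal -0.160 -0.949 -0.273
  outer loop
   vertex 0.8 1.1 1.0
   vertex 2.0 1.1 0.3
   vertex 3.5 0.3 2.2
  endloop
 endfacet
 facet normal 0.061 0.242 0.968
  outer loop
   vertex 1.0 1.6 2.9
   vertex 1.4 3.5 2.4
   vertex 0.6 0.5 3.2
  endloop
 endfacet
 facet normal 0.331 0.134 0.934
  outer loop
   vertex 1.0 1.6 2.9
   vertex 0.6 0.5 3.2
   vertex 3.5 0.3 2.2
  endloop
 endfacet
 facet normal 0.347 0.170 0.923
  outer loop
   vertex 1.0 1.6 2.9
   vertex 3.5 0.3 2.2
   vertex 1.4 3.5 2.4
  endloop
 endfacet
 facet normal 0.702 0.588 0.402
  outer loop
   vertex 3.0 2.0 1.8
   vertex 2.7 2.7 1.3
   vertex 1.4 3.5 2.4
  endloop
 endfacet
 facet normal 0.596 0.346 0.725
  outer loop
   vertex 3.0 2.0 1.8
   vertex 1.4 3.5 2.4
   vertex 3.5 0.3 2.2
  endloop
 endfacet
 facet normal 0.876 0.465 0.125
  outer loop
   vertex 3.0 2.0 1.8
   vertex 3.8 0.6 1.4
   vertex 2.7 2.7 1.3
  endloop
 endfacet
 facet normal 0.828 0.347 0.441
  outer loop
   vertex 3.0 2.0 1.8
   vertex 3.5 0.3 2.2
   vertex 3.8 0.6 1.4
  endloop
 endfacet
 facet normal -0.815 0.430 -0.388
  outer loop
   vertex 2.2 3.3 0.5
   vertex 0.8 1.1 1.0
   vertex 1.4 3.5 2.4
  endloop
 endfacet
 facet normal -0.500 0.123 -0.857
  outer loop
   vertex 2.2 3.3 0.5
   vertex 2.0 1.1 0.3
   vertex 0.8 1.1 1.0
  endloop
 endfacet
 facet normal 0.622 0.761 0.182
  outer loop
   vertex 2.2 3.3 0.5
   vertex 1.4 3.5 2.4
   vertex 2.7 2.7 1.3
  endloop
 endfacet
 facet normal 0.527 0.029 -0.849
  outer loop
   vertex 2.2 3.3 0.5
   vertex 3.8 0.6 1.4
   vertex 2.0 1.1 0.3
  endloop
 endfacet
 facet normal 0.870 0.446 -0.210
  outer loop
   vertex 2.2 3.3 0.5
   vertex 2.7 2.7 1.3
   vertex 3.8 0.6 1.4
  endloop
 endfacet
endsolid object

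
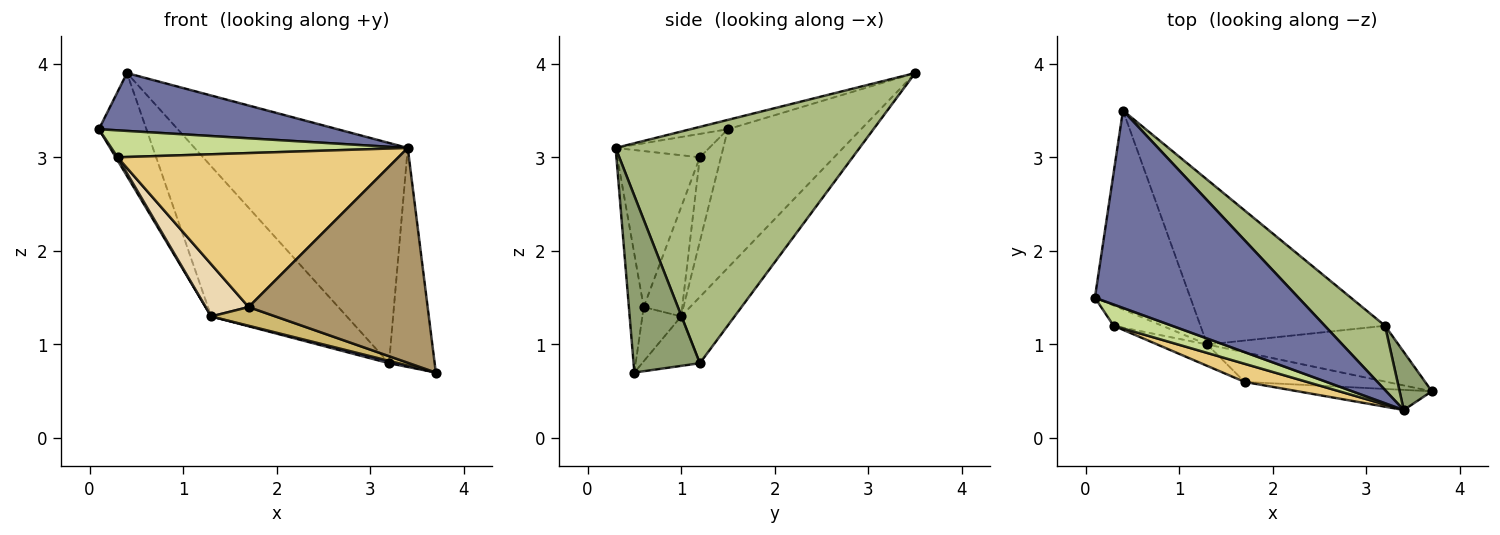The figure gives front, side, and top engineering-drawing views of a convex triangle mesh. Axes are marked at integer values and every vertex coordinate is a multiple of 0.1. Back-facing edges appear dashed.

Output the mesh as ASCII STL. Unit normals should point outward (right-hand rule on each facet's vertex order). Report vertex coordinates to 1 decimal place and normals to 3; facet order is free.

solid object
 facet normal -0.044 -0.281 0.959
  outer loop
   vertex 3.4 0.3 3.1
   vertex 0.4 3.5 3.9
   vertex 0.1 1.5 3.3
  endloop
 endfacet
 facet normal -0.790 0.282 -0.544
  outer loop
   vertex 1.3 1.0 1.3
   vertex 0.1 1.5 3.3
   vertex 0.4 3.5 3.9
  endloop
 endfacet
 facet normal -0.250 -0.041 -0.967
  outer loop
   vertex 3.2 1.2 0.8
   vertex 3.7 0.5 0.7
   vertex 1.3 1.0 1.3
  endloop
 endfacet
 facet normal -0.257 0.651 -0.715
  outer loop
   vertex 3.2 1.2 0.8
   vertex 1.3 1.0 1.3
   vertex 0.4 3.5 3.9
  endloop
 endfacet
 facet normal 0.815 0.561 0.149
  outer loop
   vertex 3.2 1.2 0.8
   vertex 3.4 0.3 3.1
   vertex 3.7 0.5 0.7
  endloop
 endfacet
 facet normal 0.740 0.646 0.189
  outer loop
   vertex 3.2 1.2 0.8
   vertex 0.4 3.5 3.9
   vertex 3.4 0.3 3.1
  endloop
 endfacet
 facet normal -0.241 -0.762 0.601
  outer loop
   vertex 0.3 1.2 3.0
   vertex 3.4 0.3 3.1
   vertex 0.1 1.5 3.3
  endloop
 endfacet
 facet normal -0.863 -0.077 -0.499
  outer loop
   vertex 0.3 1.2 3.0
   vertex 0.1 1.5 3.3
   vertex 1.3 1.0 1.3
  endloop
 endfacet
 facet normal -0.082 -0.992 -0.093
  outer loop
   vertex 1.7 0.6 1.4
   vertex 3.7 0.5 0.7
   vertex 3.4 0.3 3.1
  endloop
 endfacet
 facet normal -0.307 -0.508 -0.805
  outer loop
   vertex 1.7 0.6 1.4
   vertex 1.3 1.0 1.3
   vertex 3.7 0.5 0.7
  endloop
 endfacet
 facet normal -0.280 -0.953 0.112
  outer loop
   vertex 1.7 0.6 1.4
   vertex 3.4 0.3 3.1
   vertex 0.3 1.2 3.0
  endloop
 endfacet
 facet normal -0.639 -0.712 -0.292
  outer loop
   vertex 1.7 0.6 1.4
   vertex 0.3 1.2 3.0
   vertex 1.3 1.0 1.3
  endloop
 endfacet
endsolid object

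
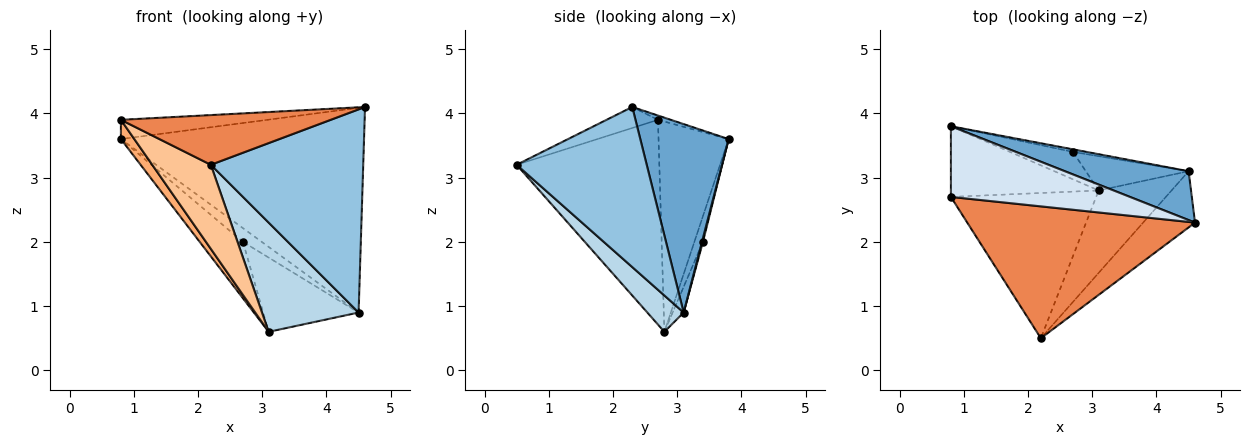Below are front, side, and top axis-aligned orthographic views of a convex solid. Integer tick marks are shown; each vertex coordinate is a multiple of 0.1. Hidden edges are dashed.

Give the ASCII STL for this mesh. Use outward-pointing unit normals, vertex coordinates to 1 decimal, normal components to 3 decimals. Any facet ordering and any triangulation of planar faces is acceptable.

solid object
 facet normal 0.333 0.917 0.219
  outer loop
   vertex 4.5 3.1 0.9
   vertex 0.8 3.8 3.6
   vertex 4.6 2.3 4.1
  endloop
 endfacet
 facet normal 0.635 -0.744 -0.206
  outer loop
   vertex 4.5 3.1 0.9
   vertex 4.6 2.3 4.1
   vertex 2.2 0.5 3.2
  endloop
 endfacet
 facet normal 0.287 -0.765 -0.577
  outer loop
   vertex 4.5 3.1 0.9
   vertex 2.2 0.5 3.2
   vertex 3.1 2.8 0.6
  endloop
 endfacet
 facet normal -0.023 0.263 0.965
  outer loop
   vertex 0.8 2.7 3.9
   vertex 4.6 2.3 4.1
   vertex 0.8 3.8 3.6
  endloop
 endfacet
 facet normal -0.086 -0.351 0.932
  outer loop
   vertex 0.8 2.7 3.9
   vertex 2.2 0.5 3.2
   vertex 4.6 2.3 4.1
  endloop
 endfacet
 facet normal -0.808 -0.155 -0.568
  outer loop
   vertex 0.8 2.7 3.9
   vertex 0.8 3.8 3.6
   vertex 3.1 2.8 0.6
  endloop
 endfacet
 facet normal -0.773 -0.318 -0.549
  outer loop
   vertex 0.8 2.7 3.9
   vertex 3.1 2.8 0.6
   vertex 2.2 0.5 3.2
  endloop
 endfacet
 facet normal -0.175 0.886 -0.430
  outer loop
   vertex 2.7 3.4 2.0
   vertex 3.1 2.8 0.6
   vertex 0.8 3.8 3.6
  endloop
 endfacet
 facet normal 0.050 0.981 -0.186
  outer loop
   vertex 2.7 3.4 2.0
   vertex 0.8 3.8 3.6
   vertex 4.5 3.1 0.9
  endloop
 endfacet
 facet normal -0.104 0.903 -0.417
  outer loop
   vertex 2.7 3.4 2.0
   vertex 4.5 3.1 0.9
   vertex 3.1 2.8 0.6
  endloop
 endfacet
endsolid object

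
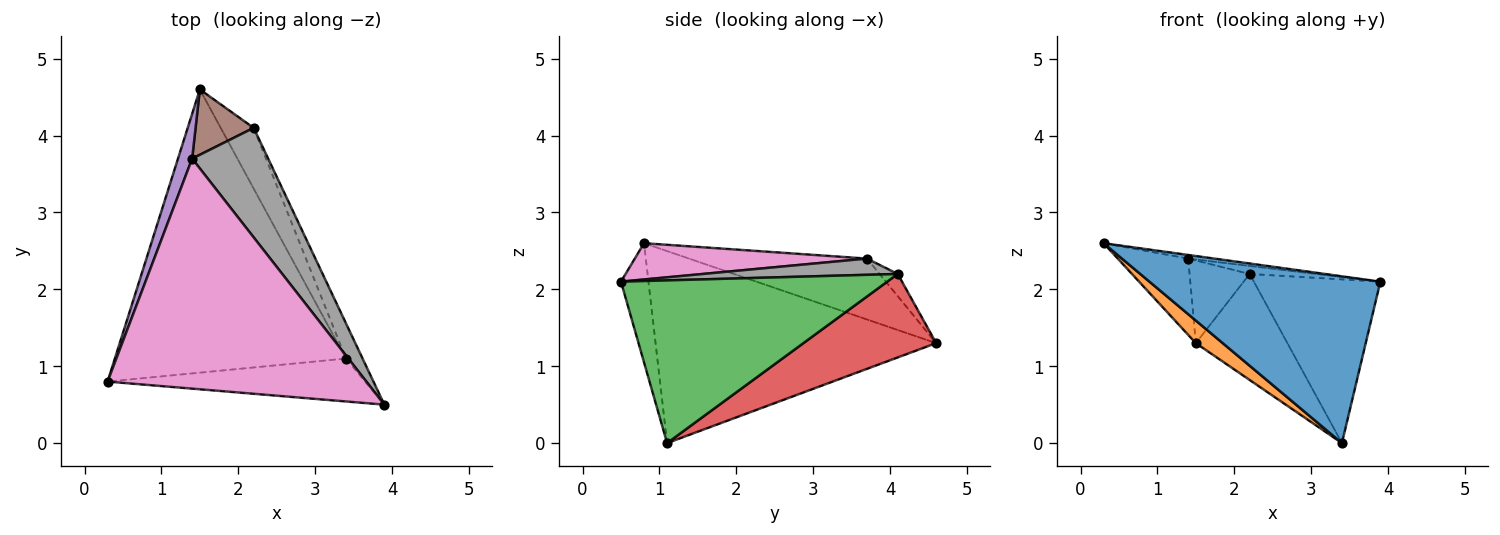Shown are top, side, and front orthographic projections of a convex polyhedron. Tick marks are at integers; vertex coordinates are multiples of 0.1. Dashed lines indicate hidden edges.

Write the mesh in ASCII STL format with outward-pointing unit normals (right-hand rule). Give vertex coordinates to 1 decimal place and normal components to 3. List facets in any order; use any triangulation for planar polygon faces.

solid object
 facet normal -0.115 -0.962 -0.248
  outer loop
   vertex 3.4 1.1 0.0
   vertex 3.9 0.5 2.1
   vertex 0.3 0.8 2.6
  endloop
 endfacet
 facet normal -0.638 -0.061 -0.768
  outer loop
   vertex 3.4 1.1 0.0
   vertex 0.3 0.8 2.6
   vertex 1.5 4.6 1.3
  endloop
 endfacet
 facet normal 0.899 0.427 -0.092
  outer loop
   vertex 2.2 4.1 2.2
   vertex 3.9 0.5 2.1
   vertex 3.4 1.1 0.0
  endloop
 endfacet
 facet normal 0.783 0.540 -0.309
  outer loop
   vertex 2.2 4.1 2.2
   vertex 3.4 1.1 0.0
   vertex 1.5 4.6 1.3
  endloop
 endfacet
 facet normal -0.909 0.359 0.211
  outer loop
   vertex 1.4 3.7 2.4
   vertex 1.5 4.6 1.3
   vertex 0.3 0.8 2.6
  endloop
 endfacet
 facet normal -0.231 0.763 0.603
  outer loop
   vertex 1.4 3.7 2.4
   vertex 2.2 4.1 2.2
   vertex 1.5 4.6 1.3
  endloop
 endfacet
 facet normal 0.139 0.016 0.990
  outer loop
   vertex 1.4 3.7 2.4
   vertex 0.3 0.8 2.6
   vertex 3.9 0.5 2.1
  endloop
 endfacet
 facet normal 0.208 0.071 0.975
  outer loop
   vertex 1.4 3.7 2.4
   vertex 3.9 0.5 2.1
   vertex 2.2 4.1 2.2
  endloop
 endfacet
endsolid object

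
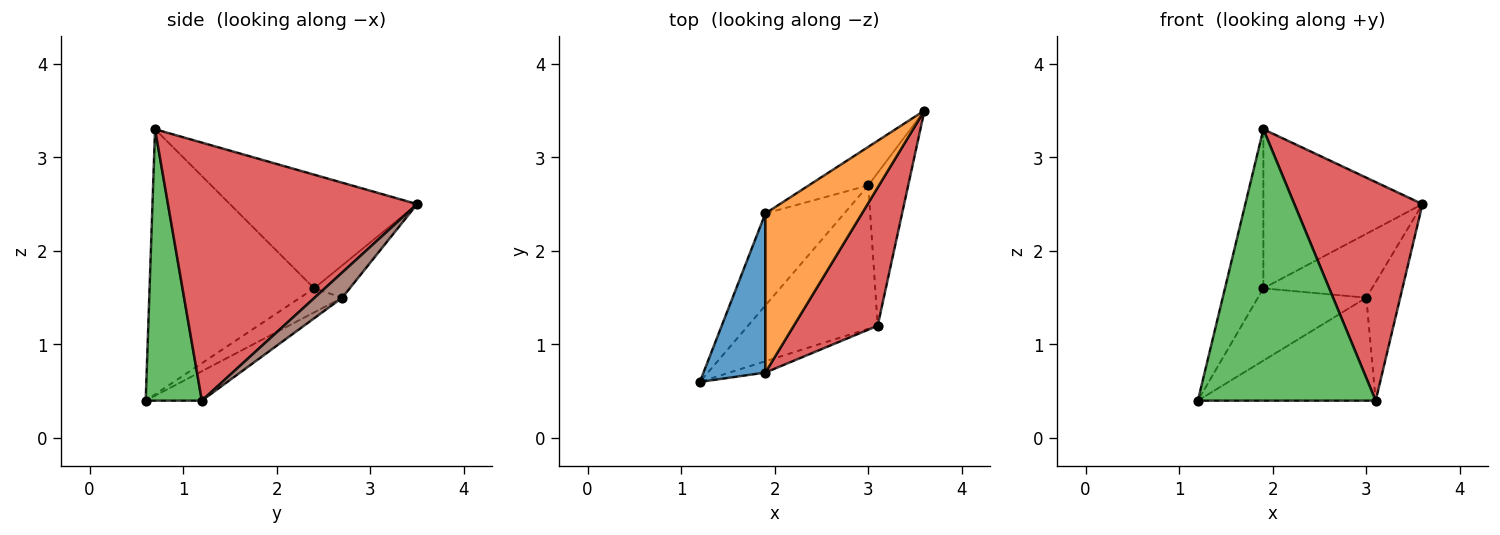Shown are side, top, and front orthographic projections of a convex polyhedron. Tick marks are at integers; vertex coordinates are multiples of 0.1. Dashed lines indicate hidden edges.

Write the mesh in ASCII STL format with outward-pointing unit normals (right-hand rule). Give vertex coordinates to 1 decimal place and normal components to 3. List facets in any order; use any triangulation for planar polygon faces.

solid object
 facet normal -0.950 0.222 0.222
  outer loop
   vertex 1.9 2.4 1.6
   vertex 1.2 0.6 0.4
   vertex 1.9 0.7 3.3
  endloop
 endfacet
 facet normal -0.640 0.544 0.544
  outer loop
   vertex 1.9 2.4 1.6
   vertex 1.9 0.7 3.3
   vertex 3.6 3.5 2.5
  endloop
 endfacet
 facet normal 0.301 -0.953 -0.040
  outer loop
   vertex 3.1 1.2 0.4
   vertex 1.9 0.7 3.3
   vertex 1.2 0.6 0.4
  endloop
 endfacet
 facet normal 0.854 -0.439 0.278
  outer loop
   vertex 3.1 1.2 0.4
   vertex 3.6 3.5 2.5
   vertex 1.9 0.7 3.3
  endloop
 endfacet
 facet normal -0.270 0.824 -0.497
  outer loop
   vertex 3.0 2.7 1.5
   vertex 1.9 2.4 1.6
   vertex 3.6 3.5 2.5
  endloop
 endfacet
 facet normal 0.447 0.548 -0.707
  outer loop
   vertex 3.0 2.7 1.5
   vertex 3.6 3.5 2.5
   vertex 3.1 1.2 0.4
  endloop
 endfacet
 facet normal -0.233 0.601 -0.765
  outer loop
   vertex 3.0 2.7 1.5
   vertex 1.2 0.6 0.4
   vertex 1.9 2.4 1.6
  endloop
 endfacet
 facet normal -0.181 0.574 -0.799
  outer loop
   vertex 3.0 2.7 1.5
   vertex 3.1 1.2 0.4
   vertex 1.2 0.6 0.4
  endloop
 endfacet
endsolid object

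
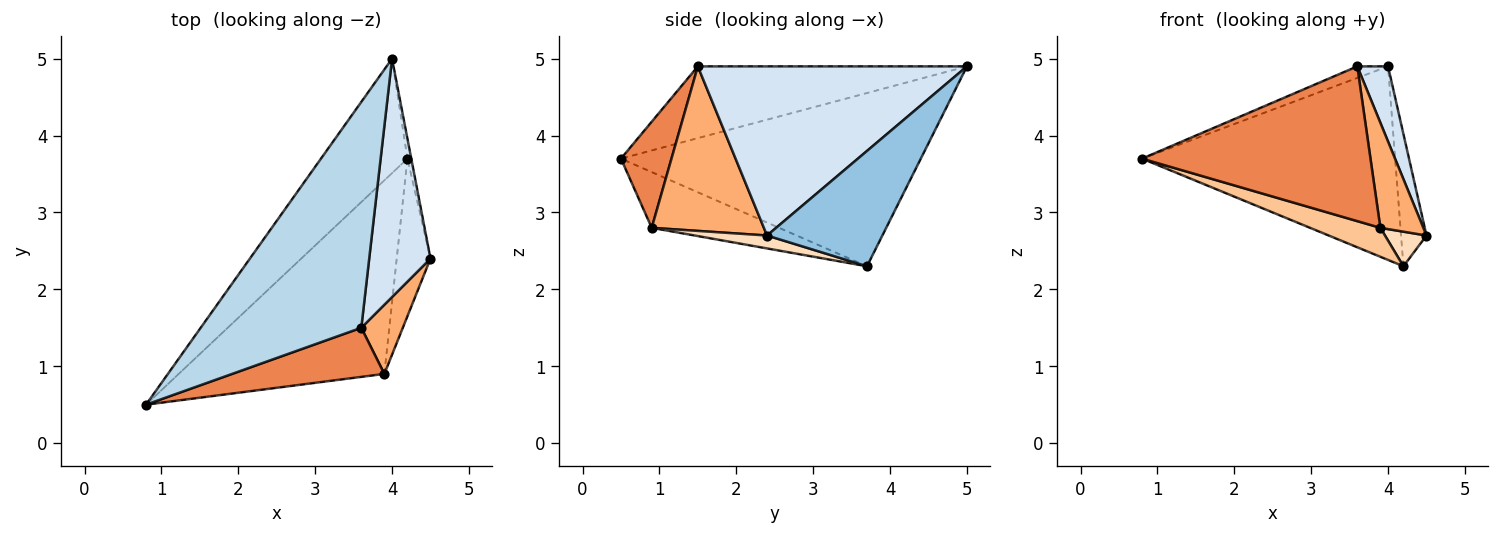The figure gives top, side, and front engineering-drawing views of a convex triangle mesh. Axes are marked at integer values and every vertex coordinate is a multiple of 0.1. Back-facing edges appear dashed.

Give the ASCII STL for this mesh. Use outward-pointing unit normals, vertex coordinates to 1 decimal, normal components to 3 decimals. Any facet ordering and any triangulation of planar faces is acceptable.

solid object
 facet normal -0.714 0.603 -0.356
  outer loop
   vertex 4.2 3.7 2.3
   vertex 0.8 0.5 3.7
   vertex 4.0 5.0 4.9
  endloop
 endfacet
 facet normal 0.976 0.215 -0.033
  outer loop
   vertex 4.2 3.7 2.3
   vertex 4.0 5.0 4.9
   vertex 4.5 2.4 2.7
  endloop
 endfacet
 facet normal -0.407 0.047 0.912
  outer loop
   vertex 3.6 1.5 4.9
   vertex 4.0 5.0 4.9
   vertex 0.8 0.5 3.7
  endloop
 endfacet
 facet normal 0.935 -0.107 0.339
  outer loop
   vertex 3.6 1.5 4.9
   vertex 4.5 2.4 2.7
   vertex 4.0 5.0 4.9
  endloop
 endfacet
 facet normal 0.206 -0.933 0.296
  outer loop
   vertex 3.9 0.9 2.8
   vertex 3.6 1.5 4.9
   vertex 0.8 0.5 3.7
  endloop
 endfacet
 facet normal 0.909 -0.348 0.229
  outer loop
   vertex 3.9 0.9 2.8
   vertex 4.5 2.4 2.7
   vertex 3.6 1.5 4.9
  endloop
 endfacet
 facet normal -0.259 -0.143 -0.955
  outer loop
   vertex 3.9 0.9 2.8
   vertex 0.8 0.5 3.7
   vertex 4.2 3.7 2.3
  endloop
 endfacet
 facet normal 0.350 -0.201 -0.915
  outer loop
   vertex 3.9 0.9 2.8
   vertex 4.2 3.7 2.3
   vertex 4.5 2.4 2.7
  endloop
 endfacet
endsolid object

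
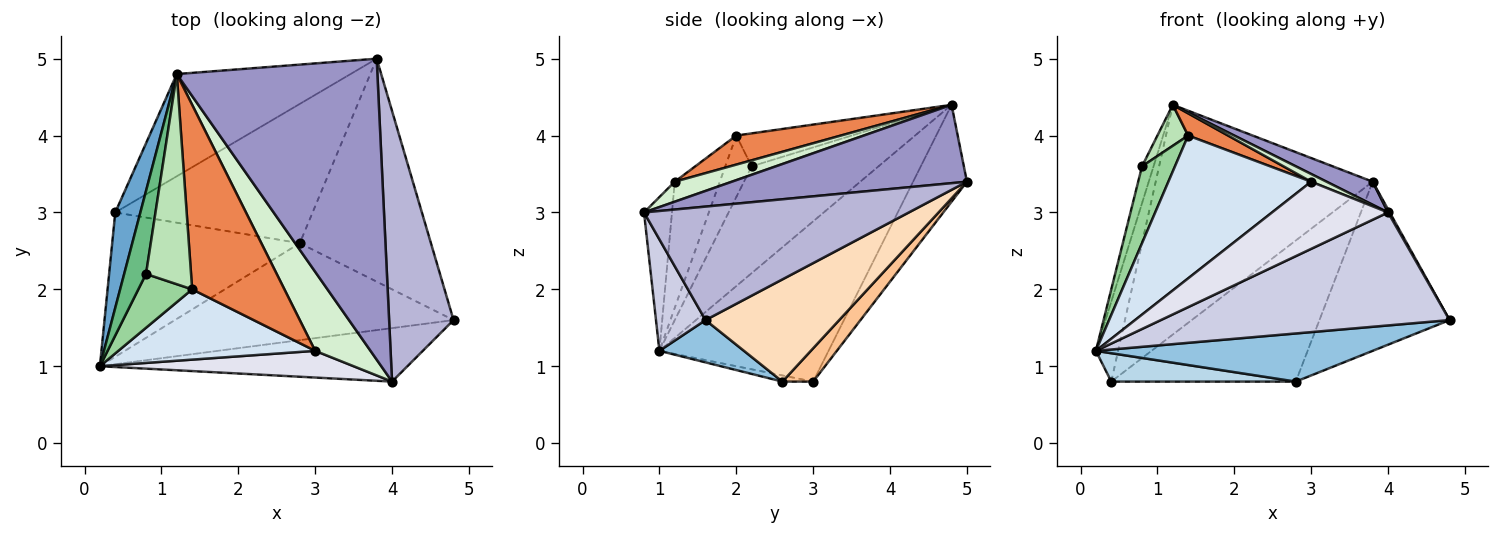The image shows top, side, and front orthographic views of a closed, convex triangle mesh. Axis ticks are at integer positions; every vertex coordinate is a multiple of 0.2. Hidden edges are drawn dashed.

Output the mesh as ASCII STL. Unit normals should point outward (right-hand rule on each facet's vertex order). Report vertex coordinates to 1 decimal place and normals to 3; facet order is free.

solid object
 facet normal -0.980 0.129 0.153
  outer loop
   vertex 0.4 3.0 0.8
   vertex 0.2 1.0 1.2
   vertex 1.2 4.8 4.4
  endloop
 endfacet
 facet normal 0.135 -0.441 -0.888
  outer loop
   vertex 2.8 2.6 0.8
   vertex 4.8 1.6 1.6
   vertex 0.2 1.0 1.2
  endloop
 endfacet
 facet normal -0.032 -0.193 -0.981
  outer loop
   vertex 2.8 2.6 0.8
   vertex 0.2 1.0 1.2
   vertex 0.4 3.0 0.8
  endloop
 endfacet
 facet normal -0.272 -0.863 0.425
  outer loop
   vertex 1.4 2.0 4.0
   vertex 0.2 1.0 1.2
   vertex 3.0 1.2 3.4
  endloop
 endfacet
 facet normal 0.298 -0.114 0.948
  outer loop
   vertex 1.4 2.0 4.0
   vertex 3.0 1.2 3.4
   vertex 1.2 4.8 4.4
  endloop
 endfacet
 facet normal -0.221 0.891 -0.396
  outer loop
   vertex 3.8 5.0 3.4
   vertex 0.4 3.0 0.8
   vertex 1.2 4.8 4.4
  endloop
 endfacet
 facet normal 0.118 0.707 -0.698
  outer loop
   vertex 3.8 5.0 3.4
   vertex 2.8 2.6 0.8
   vertex 0.4 3.0 0.8
  endloop
 endfacet
 facet normal 0.527 0.513 -0.677
  outer loop
   vertex 3.8 5.0 3.4
   vertex 4.8 1.6 1.6
   vertex 2.8 2.6 0.8
  endloop
 endfacet
 facet normal -0.976 0.089 0.200
  outer loop
   vertex 0.8 2.2 3.6
   vertex 1.2 4.8 4.4
   vertex 0.2 1.0 1.2
  endloop
 endfacet
 facet normal -0.548 -0.685 0.480
  outer loop
   vertex 0.8 2.2 3.6
   vertex 0.2 1.0 1.2
   vertex 1.4 2.0 4.0
  endloop
 endfacet
 facet normal -0.583 -0.156 0.797
  outer loop
   vertex 0.8 2.2 3.6
   vertex 1.4 2.0 4.0
   vertex 1.2 4.8 4.4
  endloop
 endfacet
 facet normal 0.338 -0.091 0.937
  outer loop
   vertex 4.0 0.8 3.0
   vertex 1.2 4.8 4.4
   vertex 3.0 1.2 3.4
  endloop
 endfacet
 facet normal 0.363 -0.071 0.929
  outer loop
   vertex 4.0 0.8 3.0
   vertex 3.8 5.0 3.4
   vertex 1.2 4.8 4.4
  endloop
 endfacet
 facet normal 0.870 -0.006 0.494
  outer loop
   vertex 4.0 0.8 3.0
   vertex 4.8 1.6 1.6
   vertex 3.8 5.0 3.4
  endloop
 endfacet
 facet normal 0.153 -0.893 -0.423
  outer loop
   vertex 4.0 0.8 3.0
   vertex 0.2 1.0 1.2
   vertex 4.8 1.6 1.6
  endloop
 endfacet
 facet normal -0.219 -0.907 0.361
  outer loop
   vertex 4.0 0.8 3.0
   vertex 3.0 1.2 3.4
   vertex 0.2 1.0 1.2
  endloop
 endfacet
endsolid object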